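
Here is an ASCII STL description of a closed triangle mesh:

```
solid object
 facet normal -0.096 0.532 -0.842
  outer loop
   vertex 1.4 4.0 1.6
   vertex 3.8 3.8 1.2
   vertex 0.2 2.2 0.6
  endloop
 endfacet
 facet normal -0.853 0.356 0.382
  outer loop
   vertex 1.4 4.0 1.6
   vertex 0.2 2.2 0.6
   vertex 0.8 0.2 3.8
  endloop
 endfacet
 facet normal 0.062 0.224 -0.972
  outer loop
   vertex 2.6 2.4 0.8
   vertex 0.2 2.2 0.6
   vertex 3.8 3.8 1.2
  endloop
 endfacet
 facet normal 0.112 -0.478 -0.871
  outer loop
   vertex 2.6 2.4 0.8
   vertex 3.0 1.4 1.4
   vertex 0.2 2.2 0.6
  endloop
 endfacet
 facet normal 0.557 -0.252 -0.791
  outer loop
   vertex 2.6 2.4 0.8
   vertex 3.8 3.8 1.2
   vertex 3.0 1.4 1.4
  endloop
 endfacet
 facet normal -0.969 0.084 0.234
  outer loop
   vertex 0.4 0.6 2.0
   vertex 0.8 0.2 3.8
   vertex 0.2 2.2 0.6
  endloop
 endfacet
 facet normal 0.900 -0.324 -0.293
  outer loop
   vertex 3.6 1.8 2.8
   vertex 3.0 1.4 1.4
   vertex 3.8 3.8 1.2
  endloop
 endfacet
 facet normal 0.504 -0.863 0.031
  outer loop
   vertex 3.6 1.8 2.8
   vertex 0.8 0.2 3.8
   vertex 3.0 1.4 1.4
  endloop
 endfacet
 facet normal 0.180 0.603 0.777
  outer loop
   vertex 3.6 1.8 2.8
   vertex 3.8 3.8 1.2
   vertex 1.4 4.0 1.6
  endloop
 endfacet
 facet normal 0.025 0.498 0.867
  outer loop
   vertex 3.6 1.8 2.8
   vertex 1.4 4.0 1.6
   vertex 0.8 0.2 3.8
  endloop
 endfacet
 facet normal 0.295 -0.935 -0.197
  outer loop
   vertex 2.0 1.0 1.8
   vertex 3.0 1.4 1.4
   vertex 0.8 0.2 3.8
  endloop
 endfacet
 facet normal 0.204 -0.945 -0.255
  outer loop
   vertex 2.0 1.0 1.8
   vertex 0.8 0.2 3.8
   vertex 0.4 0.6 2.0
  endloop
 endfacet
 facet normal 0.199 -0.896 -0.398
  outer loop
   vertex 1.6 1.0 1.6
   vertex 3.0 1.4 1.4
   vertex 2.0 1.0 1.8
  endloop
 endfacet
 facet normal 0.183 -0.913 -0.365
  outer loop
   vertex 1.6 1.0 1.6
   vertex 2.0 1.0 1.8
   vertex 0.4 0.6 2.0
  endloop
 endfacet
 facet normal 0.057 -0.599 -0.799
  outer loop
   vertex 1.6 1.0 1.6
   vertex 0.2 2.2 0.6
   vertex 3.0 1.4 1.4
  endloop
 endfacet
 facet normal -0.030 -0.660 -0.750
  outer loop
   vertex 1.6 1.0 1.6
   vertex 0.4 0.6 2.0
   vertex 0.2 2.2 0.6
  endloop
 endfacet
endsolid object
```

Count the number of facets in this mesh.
16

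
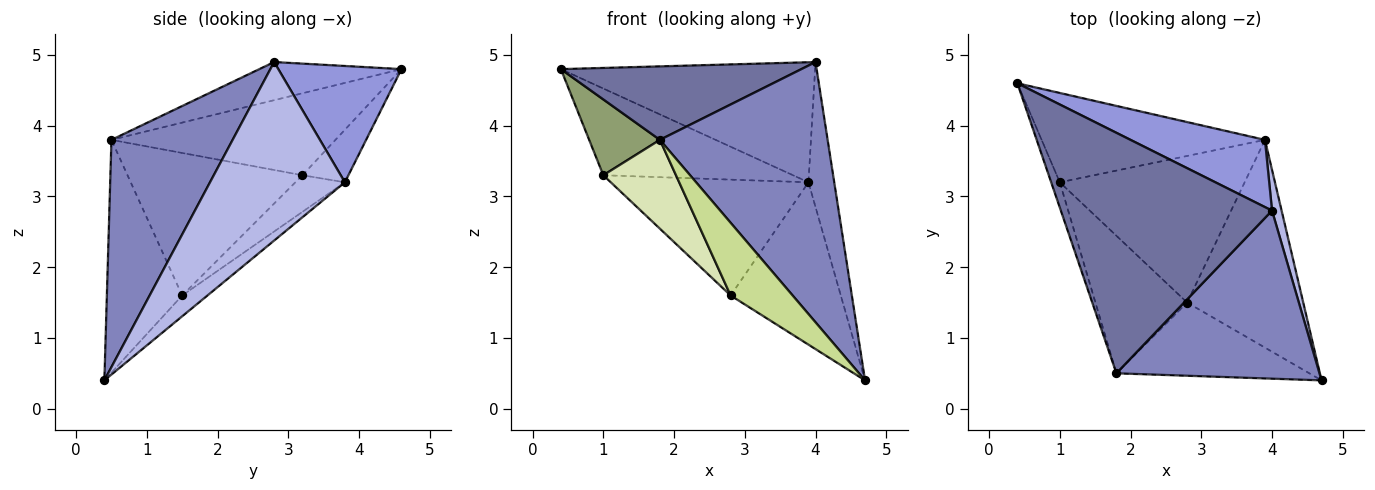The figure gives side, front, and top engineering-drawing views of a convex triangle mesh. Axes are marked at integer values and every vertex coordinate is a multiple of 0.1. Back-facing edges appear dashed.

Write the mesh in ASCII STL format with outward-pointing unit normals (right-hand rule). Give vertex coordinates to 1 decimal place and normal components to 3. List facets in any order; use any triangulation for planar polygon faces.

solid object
 facet normal -0.170 -0.288 0.942
  outer loop
   vertex 1.8 0.5 3.8
   vertex 4.0 2.8 4.9
   vertex 0.4 4.6 4.8
  endloop
 endfacet
 facet normal 0.519 -0.718 0.464
  outer loop
   vertex 1.8 0.5 3.8
   vertex 4.7 0.4 0.4
   vertex 4.0 2.8 4.9
  endloop
 endfacet
 facet normal 0.389 0.804 0.450
  outer loop
   vertex 3.9 3.8 3.2
   vertex 0.4 4.6 4.8
   vertex 4.0 2.8 4.9
  endloop
 endfacet
 facet normal 0.981 0.187 0.053
  outer loop
   vertex 3.9 3.8 3.2
   vertex 4.0 2.8 4.9
   vertex 4.7 0.4 0.4
  endloop
 endfacet
 facet normal -0.949 -0.300 -0.100
  outer loop
   vertex 1.0 3.2 3.3
   vertex 1.8 0.5 3.8
   vertex 0.4 4.6 4.8
  endloop
 endfacet
 facet normal -0.166 0.687 -0.708
  outer loop
   vertex 1.0 3.2 3.3
   vertex 0.4 4.6 4.8
   vertex 3.9 3.8 3.2
  endloop
 endfacet
 facet normal -0.650 -0.535 -0.539
  outer loop
   vertex 2.8 1.5 1.6
   vertex 4.7 0.4 0.4
   vertex 1.8 0.5 3.8
  endloop
 endfacet
 facet normal -0.794 -0.330 -0.511
  outer loop
   vertex 2.8 1.5 1.6
   vertex 1.8 0.5 3.8
   vertex 1.0 3.2 3.3
  endloop
 endfacet
 facet normal -0.140 0.610 -0.780
  outer loop
   vertex 2.8 1.5 1.6
   vertex 3.9 3.8 3.2
   vertex 4.7 0.4 0.4
  endloop
 endfacet
 facet normal -0.154 0.613 -0.775
  outer loop
   vertex 2.8 1.5 1.6
   vertex 1.0 3.2 3.3
   vertex 3.9 3.8 3.2
  endloop
 endfacet
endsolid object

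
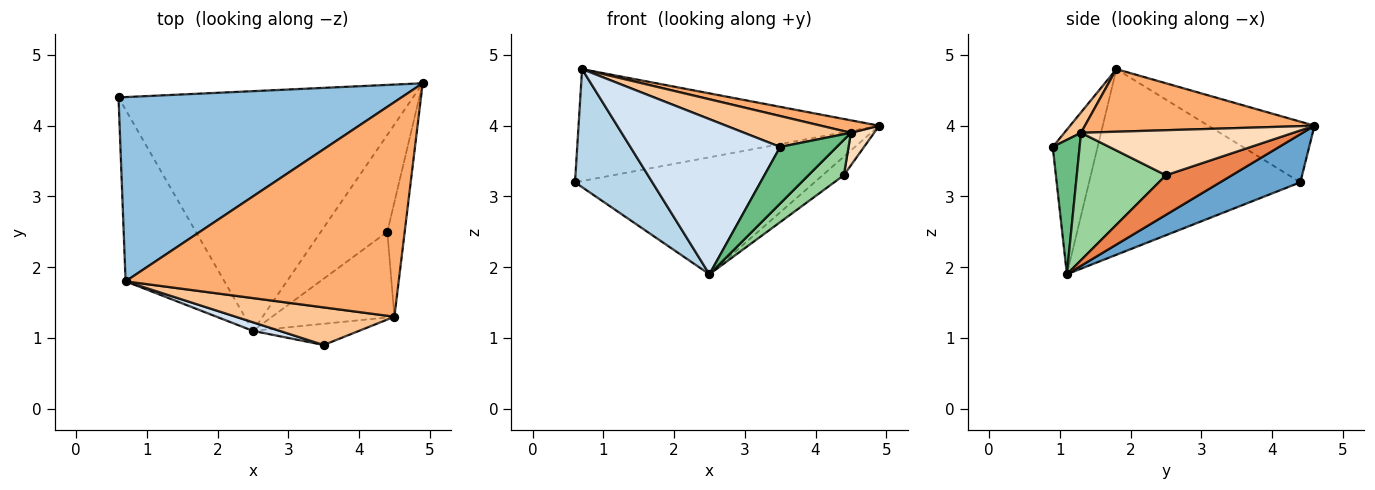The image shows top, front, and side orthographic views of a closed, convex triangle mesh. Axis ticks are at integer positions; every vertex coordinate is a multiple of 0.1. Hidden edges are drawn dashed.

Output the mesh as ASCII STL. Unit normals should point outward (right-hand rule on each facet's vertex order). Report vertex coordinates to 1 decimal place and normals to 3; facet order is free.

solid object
 facet normal 0.145 0.434 -0.889
  outer loop
   vertex 2.5 1.1 1.9
   vertex 0.6 4.4 3.2
   vertex 4.9 4.6 4.0
  endloop
 endfacet
 facet normal -0.180 0.510 0.841
  outer loop
   vertex 0.7 1.8 4.8
   vertex 4.9 4.6 4.0
   vertex 0.6 4.4 3.2
  endloop
 endfacet
 facet normal -0.840 -0.307 -0.447
  outer loop
   vertex 0.7 1.8 4.8
   vertex 0.6 4.4 3.2
   vertex 2.5 1.1 1.9
  endloop
 endfacet
 facet normal -0.287 -0.957 0.053
  outer loop
   vertex 0.7 1.8 4.8
   vertex 2.5 1.1 1.9
   vertex 3.5 0.9 3.7
  endloop
 endfacet
 facet normal 0.505 0.162 -0.848
  outer loop
   vertex 4.4 2.5 3.3
   vertex 2.5 1.1 1.9
   vertex 4.9 4.6 4.0
  endloop
 endfacet
 facet normal 0.223 -0.057 0.973
  outer loop
   vertex 4.5 1.3 3.9
   vertex 4.9 4.6 4.0
   vertex 0.7 1.8 4.8
  endloop
 endfacet
 facet normal 0.099 -0.632 0.769
  outer loop
   vertex 4.5 1.3 3.9
   vertex 0.7 1.8 4.8
   vertex 3.5 0.9 3.7
  endloop
 endfacet
 facet normal 0.928 -0.102 -0.358
  outer loop
   vertex 4.5 1.3 3.9
   vertex 4.4 2.5 3.3
   vertex 4.9 4.6 4.0
  endloop
 endfacet
 facet normal 0.406 -0.856 -0.321
  outer loop
   vertex 4.5 1.3 3.9
   vertex 3.5 0.9 3.7
   vertex 2.5 1.1 1.9
  endloop
 endfacet
 facet normal 0.693 -0.275 -0.666
  outer loop
   vertex 4.5 1.3 3.9
   vertex 2.5 1.1 1.9
   vertex 4.4 2.5 3.3
  endloop
 endfacet
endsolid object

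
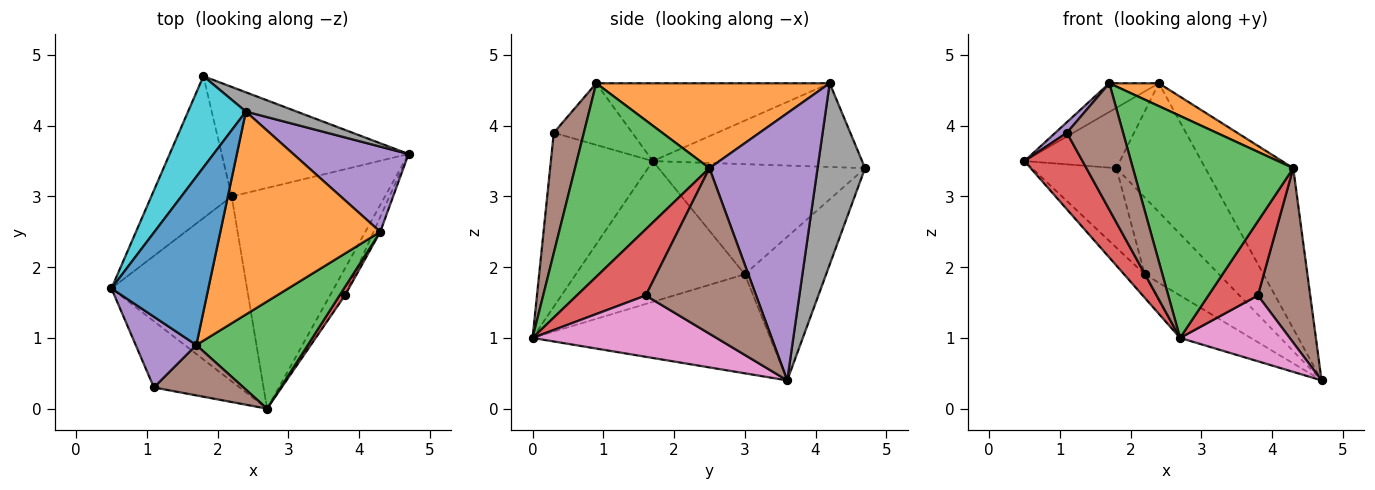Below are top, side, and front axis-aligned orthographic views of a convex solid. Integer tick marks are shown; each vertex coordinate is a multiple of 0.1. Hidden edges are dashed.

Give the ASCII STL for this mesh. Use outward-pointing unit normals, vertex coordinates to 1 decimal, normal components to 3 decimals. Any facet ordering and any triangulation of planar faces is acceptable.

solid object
 facet normal -0.621 0.132 0.773
  outer loop
   vertex 2.4 4.2 4.6
   vertex 0.5 1.7 3.5
   vertex 1.7 0.9 4.6
  endloop
 endfacet
 facet normal -0.717 0.088 -0.691
  outer loop
   vertex 2.2 3.0 1.9
   vertex 2.7 0.0 1.0
   vertex 0.5 1.7 3.5
  endloop
 endfacet
 facet normal -0.536 0.159 -0.829
  outer loop
   vertex 2.2 3.0 1.9
   vertex 4.7 3.6 0.4
   vertex 2.7 0.0 1.0
  endloop
 endfacet
 facet normal -0.799 -0.455 -0.394
  outer loop
   vertex 1.1 0.3 3.9
   vertex 0.5 1.7 3.5
   vertex 2.7 0.0 1.0
  endloop
 endfacet
 facet normal -0.709 -0.105 0.697
  outer loop
   vertex 1.1 0.3 3.9
   vertex 1.7 0.9 4.6
   vertex 0.5 1.7 3.5
  endloop
 endfacet
 facet normal 0.445 -0.832 0.332
  outer loop
   vertex 1.1 0.3 3.9
   vertex 2.7 0.0 1.0
   vertex 1.7 0.9 4.6
  endloop
 endfacet
 facet normal 0.841 -0.501 -0.205
  outer loop
   vertex 3.8 1.6 1.6
   vertex 2.7 0.0 1.0
   vertex 4.7 3.6 0.4
  endloop
 endfacet
 facet normal 0.467 0.874 0.131
  outer loop
   vertex 1.8 4.7 3.4
   vertex 2.4 4.2 4.6
   vertex 4.7 3.6 0.4
  endloop
 endfacet
 facet normal -0.532 0.486 -0.693
  outer loop
   vertex 1.8 4.7 3.4
   vertex 4.7 3.6 0.4
   vertex 2.2 3.0 1.9
  endloop
 endfacet
 facet normal -0.770 0.352 0.532
  outer loop
   vertex 1.8 4.7 3.4
   vertex 0.5 1.7 3.5
   vertex 2.4 4.2 4.6
  endloop
 endfacet
 facet normal -0.767 0.314 -0.560
  outer loop
   vertex 1.8 4.7 3.4
   vertex 2.2 3.0 1.9
   vertex 0.5 1.7 3.5
  endloop
 endfacet
 facet normal 0.467 -0.099 0.879
  outer loop
   vertex 4.3 2.5 3.4
   vertex 2.4 4.2 4.6
   vertex 1.7 0.9 4.6
  endloop
 endfacet
 facet normal 0.602 -0.719 0.347
  outer loop
   vertex 4.3 2.5 3.4
   vertex 1.7 0.9 4.6
   vertex 2.7 0.0 1.0
  endloop
 endfacet
 facet normal 0.811 -0.582 0.066
  outer loop
   vertex 4.3 2.5 3.4
   vertex 2.7 0.0 1.0
   vertex 3.8 1.6 1.6
  endloop
 endfacet
 facet normal 0.736 0.598 0.317
  outer loop
   vertex 4.3 2.5 3.4
   vertex 4.7 3.6 0.4
   vertex 2.4 4.2 4.6
  endloop
 endfacet
 facet normal 0.903 -0.428 -0.037
  outer loop
   vertex 4.3 2.5 3.4
   vertex 3.8 1.6 1.6
   vertex 4.7 3.6 0.4
  endloop
 endfacet
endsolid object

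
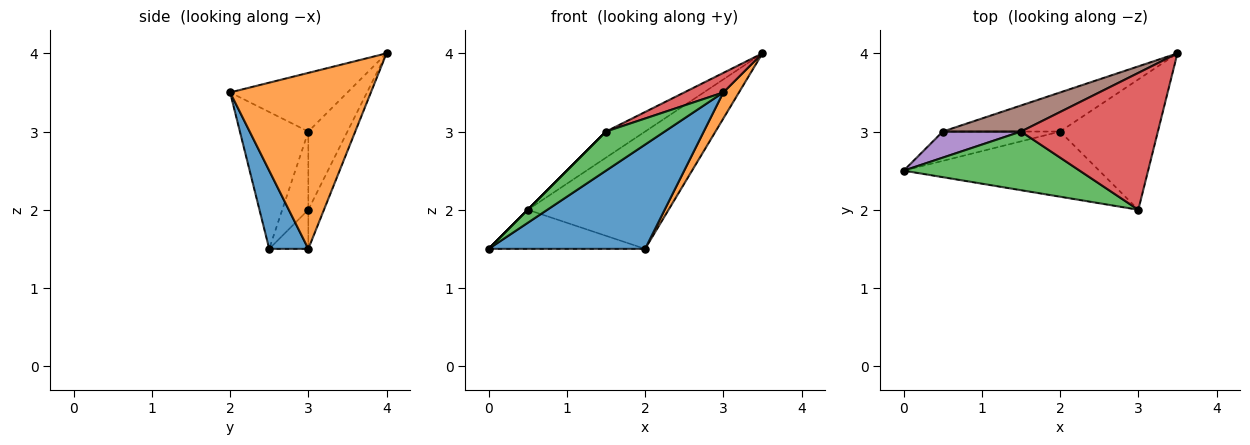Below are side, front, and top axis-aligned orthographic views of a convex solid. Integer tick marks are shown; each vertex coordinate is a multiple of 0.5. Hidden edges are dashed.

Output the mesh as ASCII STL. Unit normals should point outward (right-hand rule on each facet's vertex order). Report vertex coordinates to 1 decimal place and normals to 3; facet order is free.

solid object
 facet normal 0.207 -0.830 -0.518
  outer loop
   vertex 2.0 3.0 1.5
   vertex 3.0 2.0 3.5
   vertex 0.0 2.5 1.5
  endloop
 endfacet
 facet normal 0.870 -0.097 -0.483
  outer loop
   vertex 2.0 3.0 1.5
   vertex 3.5 4.0 4.0
   vertex 3.0 2.0 3.5
  endloop
 endfacet
 facet normal -0.543 -0.466 0.699
  outer loop
   vertex 1.5 3.0 3.0
   vertex 0.0 2.5 1.5
   vertex 3.0 2.0 3.5
  endloop
 endfacet
 facet normal -0.391 -0.130 0.911
  outer loop
   vertex 1.5 3.0 3.0
   vertex 3.0 2.0 3.5
   vertex 3.5 4.0 4.0
  endloop
 endfacet
 facet normal -0.707 0.000 0.707
  outer loop
   vertex 0.5 3.0 2.0
   vertex 0.0 2.5 1.5
   vertex 1.5 3.0 3.0
  endloop
 endfacet
 facet normal -0.577 0.577 0.577
  outer loop
   vertex 0.5 3.0 2.0
   vertex 1.5 3.0 3.0
   vertex 3.5 4.0 4.0
  endloop
 endfacet
 facet normal -0.196 0.784 -0.588
  outer loop
   vertex 0.5 3.0 2.0
   vertex 2.0 3.0 1.5
   vertex 0.0 2.5 1.5
  endloop
 endfacet
 facet normal -0.105 0.943 -0.314
  outer loop
   vertex 0.5 3.0 2.0
   vertex 3.5 4.0 4.0
   vertex 2.0 3.0 1.5
  endloop
 endfacet
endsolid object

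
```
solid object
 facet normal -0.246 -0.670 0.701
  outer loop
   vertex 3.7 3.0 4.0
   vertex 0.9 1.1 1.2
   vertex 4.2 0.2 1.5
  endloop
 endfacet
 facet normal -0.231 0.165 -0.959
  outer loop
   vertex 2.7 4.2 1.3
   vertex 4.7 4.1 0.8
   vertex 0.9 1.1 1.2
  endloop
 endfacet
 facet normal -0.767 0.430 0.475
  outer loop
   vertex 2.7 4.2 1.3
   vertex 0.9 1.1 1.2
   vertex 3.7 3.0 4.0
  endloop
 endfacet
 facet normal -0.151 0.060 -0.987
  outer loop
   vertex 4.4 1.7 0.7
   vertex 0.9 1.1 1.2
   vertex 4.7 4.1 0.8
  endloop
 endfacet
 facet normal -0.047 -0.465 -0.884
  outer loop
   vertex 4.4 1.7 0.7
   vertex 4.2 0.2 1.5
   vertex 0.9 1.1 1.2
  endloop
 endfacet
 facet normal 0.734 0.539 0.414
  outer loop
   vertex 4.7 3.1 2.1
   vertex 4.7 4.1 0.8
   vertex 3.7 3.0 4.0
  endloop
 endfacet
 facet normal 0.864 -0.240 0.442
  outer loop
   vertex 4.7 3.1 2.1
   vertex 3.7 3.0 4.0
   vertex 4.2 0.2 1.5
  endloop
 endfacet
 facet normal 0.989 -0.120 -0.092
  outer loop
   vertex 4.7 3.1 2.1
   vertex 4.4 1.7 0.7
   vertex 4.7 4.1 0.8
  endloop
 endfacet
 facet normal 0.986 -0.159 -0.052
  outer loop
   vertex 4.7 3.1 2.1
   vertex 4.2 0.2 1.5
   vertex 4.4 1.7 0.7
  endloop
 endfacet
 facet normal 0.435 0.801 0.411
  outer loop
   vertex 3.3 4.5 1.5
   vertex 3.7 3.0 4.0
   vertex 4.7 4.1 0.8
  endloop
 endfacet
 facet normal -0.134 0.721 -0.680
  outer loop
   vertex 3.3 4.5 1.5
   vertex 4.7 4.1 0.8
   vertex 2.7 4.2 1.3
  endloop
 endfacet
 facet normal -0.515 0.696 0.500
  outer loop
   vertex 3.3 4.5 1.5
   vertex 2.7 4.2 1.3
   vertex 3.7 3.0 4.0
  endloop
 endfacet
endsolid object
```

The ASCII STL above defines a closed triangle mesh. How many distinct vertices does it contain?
8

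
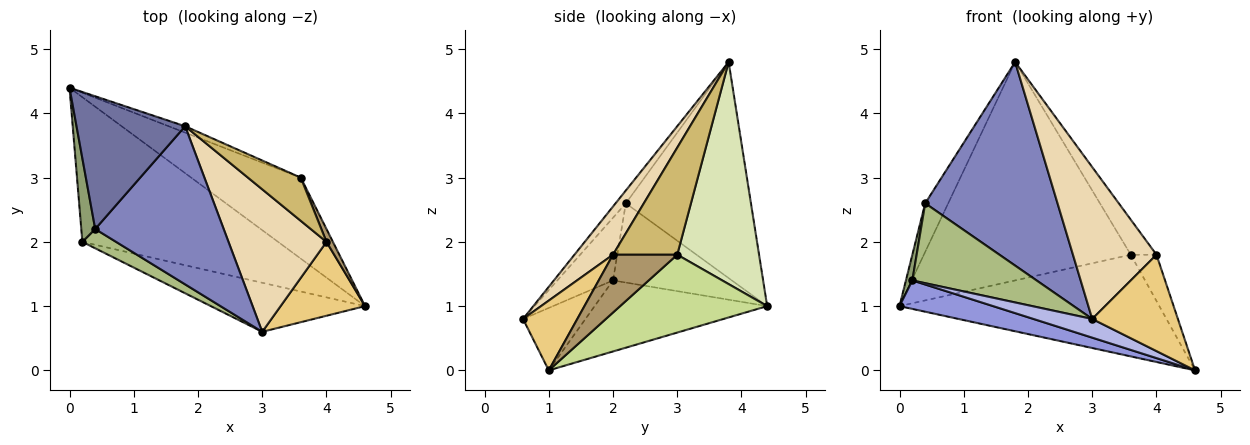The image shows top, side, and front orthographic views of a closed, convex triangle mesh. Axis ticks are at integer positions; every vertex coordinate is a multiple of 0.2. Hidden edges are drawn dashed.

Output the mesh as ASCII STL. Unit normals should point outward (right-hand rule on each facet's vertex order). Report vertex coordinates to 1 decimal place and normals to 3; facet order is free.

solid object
 facet normal -0.882 0.162 0.443
  outer loop
   vertex 0.4 2.2 2.6
   vertex 1.8 3.8 4.8
   vertex 0.0 4.4 1.0
  endloop
 endfacet
 facet normal -0.061 -0.788 0.612
  outer loop
   vertex 0.4 2.2 2.6
   vertex 3.0 0.6 0.8
   vertex 1.8 3.8 4.8
  endloop
 endfacet
 facet normal -0.335 -0.182 -0.924
  outer loop
   vertex 0.2 2.0 1.4
   vertex 0.0 4.4 1.0
   vertex 4.6 1.0 0.0
  endloop
 endfacet
 facet normal -0.354 -0.333 -0.874
  outer loop
   vertex 0.2 2.0 1.4
   vertex 4.6 1.0 0.0
   vertex 3.0 0.6 0.8
  endloop
 endfacet
 facet normal -0.984 -0.053 0.173
  outer loop
   vertex 0.2 2.0 1.4
   vertex 0.4 2.2 2.6
   vertex 0.0 4.4 1.0
  endloop
 endfacet
 facet normal -0.399 -0.891 0.215
  outer loop
   vertex 0.2 2.0 1.4
   vertex 3.0 0.6 0.8
   vertex 0.4 2.2 2.6
  endloop
 endfacet
 facet normal 0.405 0.715 -0.570
  outer loop
   vertex 3.6 3.0 1.8
   vertex 4.6 1.0 0.0
   vertex 0.0 4.4 1.0
  endloop
 endfacet
 facet normal 0.368 0.930 -0.027
  outer loop
   vertex 3.6 3.0 1.8
   vertex 0.0 4.4 1.0
   vertex 1.8 3.8 4.8
  endloop
 endfacet
 facet normal 0.924 0.369 0.103
  outer loop
   vertex 4.0 2.0 1.8
   vertex 4.6 1.0 0.0
   vertex 3.6 3.0 1.8
  endloop
 endfacet
 facet normal 0.844 0.338 0.416
  outer loop
   vertex 4.0 2.0 1.8
   vertex 3.6 3.0 1.8
   vertex 1.8 3.8 4.8
  endloop
 endfacet
 facet normal 0.449 -0.709 0.544
  outer loop
   vertex 4.0 2.0 1.8
   vertex 3.0 0.6 0.8
   vertex 4.6 1.0 0.0
  endloop
 endfacet
 facet normal 0.319 -0.691 0.649
  outer loop
   vertex 4.0 2.0 1.8
   vertex 1.8 3.8 4.8
   vertex 3.0 0.6 0.8
  endloop
 endfacet
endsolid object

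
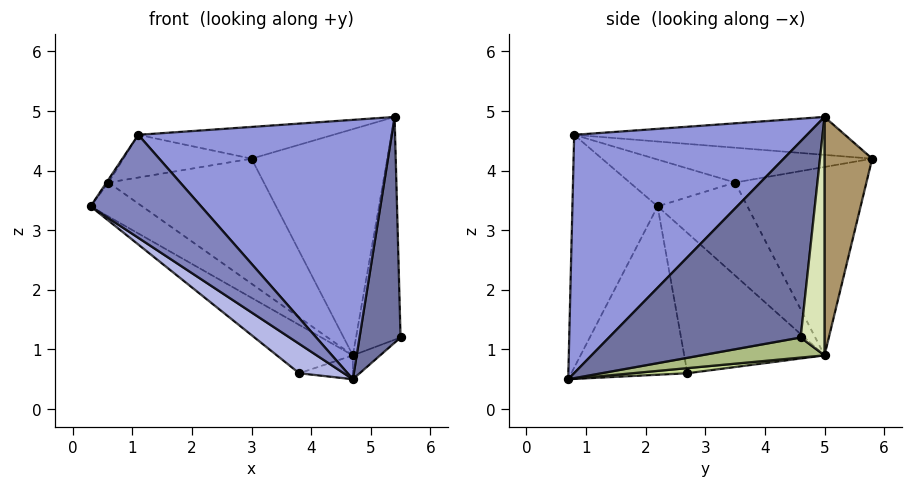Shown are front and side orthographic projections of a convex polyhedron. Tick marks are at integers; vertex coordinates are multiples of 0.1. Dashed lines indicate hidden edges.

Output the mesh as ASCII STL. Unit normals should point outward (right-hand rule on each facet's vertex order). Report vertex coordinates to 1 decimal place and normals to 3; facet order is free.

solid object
 facet normal 0.977 -0.209 0.049
  outer loop
   vertex 5.4 5.0 4.9
   vertex 4.7 0.7 0.5
   vertex 5.5 4.6 1.2
  endloop
 endfacet
 facet normal -0.542 -0.704 -0.459
  outer loop
   vertex 1.1 0.8 4.6
   vertex 0.3 2.2 3.4
   vertex 4.7 0.7 0.5
  endloop
 endfacet
 facet normal 0.577 -0.628 0.522
  outer loop
   vertex 1.1 0.8 4.6
   vertex 4.7 0.7 0.5
   vertex 5.4 5.0 4.9
  endloop
 endfacet
 facet normal -0.589 -0.226 -0.776
  outer loop
   vertex 3.8 2.7 0.6
   vertex 4.7 0.7 0.5
   vertex 0.3 2.2 3.4
  endloop
 endfacet
 facet normal -0.226 0.163 0.960
  outer loop
   vertex 3.0 5.8 4.2
   vertex 1.1 0.8 4.6
   vertex 5.4 5.0 4.9
  endloop
 endfacet
 facet normal 0.387 0.085 -0.918
  outer loop
   vertex 4.7 5.0 0.9
   vertex 5.5 4.6 1.2
   vertex 4.7 0.7 0.5
  endloop
 endfacet
 facet normal 0.095 0.092 -0.991
  outer loop
   vertex 4.7 5.0 0.9
   vertex 4.7 0.7 0.5
   vertex 3.8 2.7 0.6
  endloop
 endfacet
 facet normal 0.470 0.879 -0.082
  outer loop
   vertex 4.7 5.0 0.9
   vertex 5.4 5.0 4.9
   vertex 5.5 4.6 1.2
  endloop
 endfacet
 facet normal 0.331 0.942 -0.058
  outer loop
   vertex 4.7 5.0 0.9
   vertex 3.0 5.8 4.2
   vertex 5.4 5.0 4.9
  endloop
 endfacet
 facet normal -0.617 0.334 -0.712
  outer loop
   vertex 4.7 5.0 0.9
   vertex 3.8 2.7 0.6
   vertex 0.3 2.2 3.4
  endloop
 endfacet
 facet normal -0.623 0.358 -0.696
  outer loop
   vertex 0.6 3.5 3.8
   vertex 4.7 5.0 0.9
   vertex 0.3 2.2 3.4
  endloop
 endfacet
 facet normal -0.573 0.678 -0.460
  outer loop
   vertex 0.6 3.5 3.8
   vertex 3.0 5.8 4.2
   vertex 4.7 5.0 0.9
  endloop
 endfacet
 facet normal -0.823 0.016 0.567
  outer loop
   vertex 0.6 3.5 3.8
   vertex 0.3 2.2 3.4
   vertex 1.1 0.8 4.6
  endloop
 endfacet
 facet normal -0.350 0.206 0.914
  outer loop
   vertex 0.6 3.5 3.8
   vertex 1.1 0.8 4.6
   vertex 3.0 5.8 4.2
  endloop
 endfacet
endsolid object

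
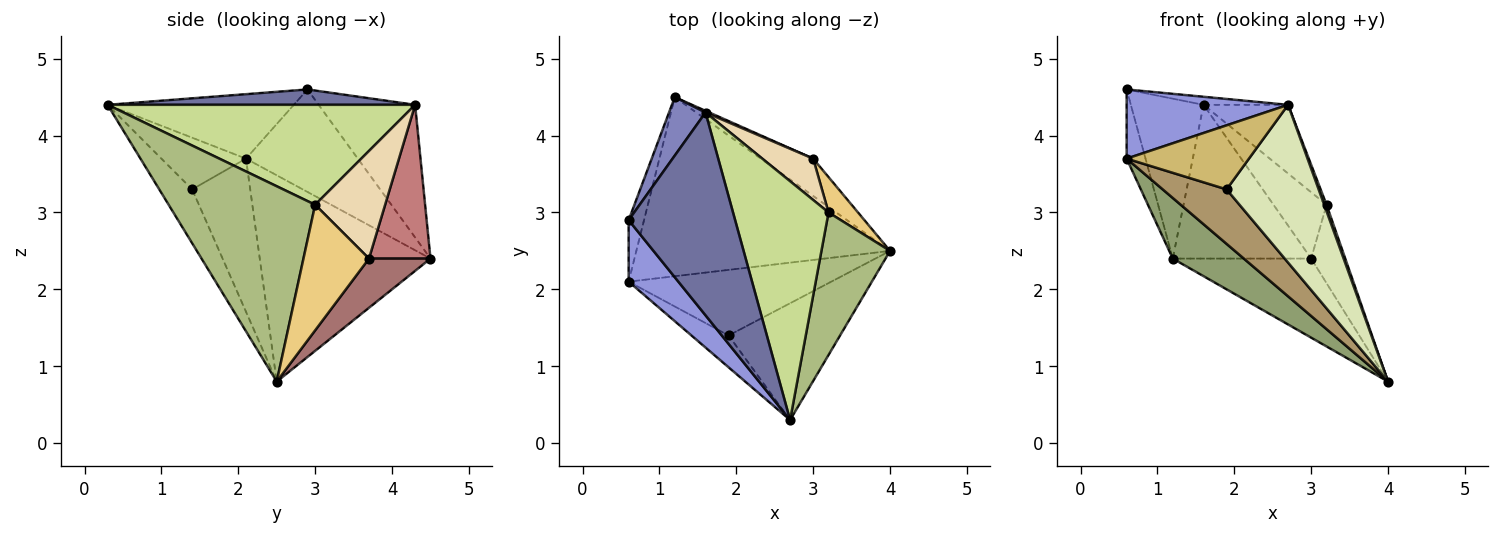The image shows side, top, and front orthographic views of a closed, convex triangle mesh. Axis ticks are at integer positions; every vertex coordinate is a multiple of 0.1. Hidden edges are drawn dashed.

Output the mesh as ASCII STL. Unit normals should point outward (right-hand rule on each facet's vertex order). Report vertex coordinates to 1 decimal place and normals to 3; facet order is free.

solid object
 facet normal 0.143 0.039 0.989
  outer loop
   vertex 1.6 4.3 4.4
   vertex 0.6 2.9 4.6
   vertex 2.7 0.3 4.4
  endloop
 endfacet
 facet normal -0.780 0.588 0.215
  outer loop
   vertex 1.6 4.3 4.4
   vertex 1.2 4.5 2.4
   vertex 0.6 2.9 4.6
  endloop
 endfacet
 facet normal -0.653 -0.566 0.503
  outer loop
   vertex 0.6 2.1 3.7
   vertex 2.7 0.3 4.4
   vertex 0.6 2.9 4.6
  endloop
 endfacet
 facet normal -0.975 0.165 -0.146
  outer loop
   vertex 0.6 2.1 3.7
   vertex 0.6 2.9 4.6
   vertex 1.2 4.5 2.4
  endloop
 endfacet
 facet normal -0.610 -0.254 -0.750
  outer loop
   vertex 0.6 2.1 3.7
   vertex 1.2 4.5 2.4
   vertex 4.0 2.5 0.8
  endloop
 endfacet
 facet normal 0.943 -0.015 0.331
  outer loop
   vertex 3.2 3.0 3.1
   vertex 2.7 0.3 4.4
   vertex 4.0 2.5 0.8
  endloop
 endfacet
 facet normal 0.709 0.195 0.678
  outer loop
   vertex 3.2 3.0 3.1
   vertex 1.6 4.3 4.4
   vertex 2.7 0.3 4.4
  endloop
 endfacet
 facet normal -0.276 -0.773 -0.572
  outer loop
   vertex 1.9 1.4 3.3
   vertex 4.0 2.5 0.8
   vertex 2.7 0.3 4.4
  endloop
 endfacet
 facet normal -0.502 -0.553 -0.665
  outer loop
   vertex 1.9 1.4 3.3
   vertex 0.6 2.1 3.7
   vertex 4.0 2.5 0.8
  endloop
 endfacet
 facet normal -0.526 -0.761 -0.378
  outer loop
   vertex 1.9 1.4 3.3
   vertex 2.7 0.3 4.4
   vertex 0.6 2.1 3.7
  endloop
 endfacet
 facet normal 0.868 0.452 0.204
  outer loop
   vertex 3.0 3.7 2.4
   vertex 3.2 3.0 3.1
   vertex 4.0 2.5 0.8
  endloop
 endfacet
 facet normal 0.746 0.565 0.352
  outer loop
   vertex 3.0 3.7 2.4
   vertex 1.6 4.3 4.4
   vertex 3.2 3.0 3.1
  endloop
 endfacet
 facet normal 0.373 0.839 -0.396
  outer loop
   vertex 3.0 3.7 2.4
   vertex 4.0 2.5 0.8
   vertex 1.2 4.5 2.4
  endloop
 endfacet
 facet normal 0.406 0.914 0.010
  outer loop
   vertex 3.0 3.7 2.4
   vertex 1.2 4.5 2.4
   vertex 1.6 4.3 4.4
  endloop
 endfacet
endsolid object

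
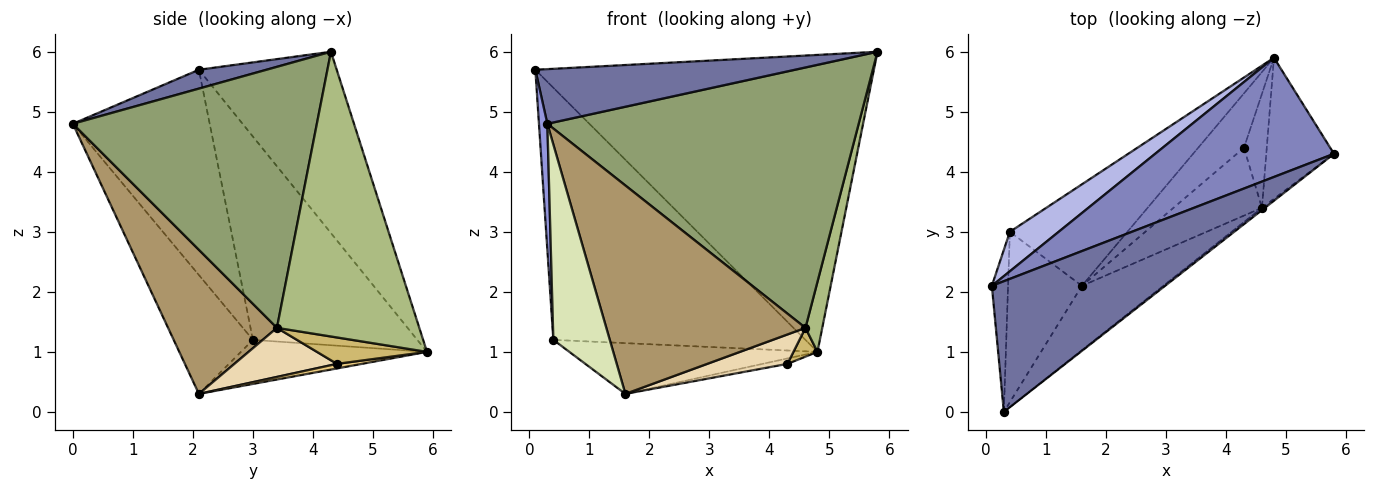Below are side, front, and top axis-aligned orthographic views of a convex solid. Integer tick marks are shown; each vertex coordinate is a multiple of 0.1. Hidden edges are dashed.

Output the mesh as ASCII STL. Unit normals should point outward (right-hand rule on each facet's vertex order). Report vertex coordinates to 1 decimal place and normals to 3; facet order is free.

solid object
 facet normal 0.100 -0.384 0.918
  outer loop
   vertex 0.3 0.0 4.8
   vertex 5.8 4.3 6.0
   vertex 0.1 2.1 5.7
  endloop
 endfacet
 facet normal -0.353 0.868 0.348
  outer loop
   vertex 4.8 5.9 1.0
   vertex 0.1 2.1 5.7
   vertex 5.8 4.3 6.0
  endloop
 endfacet
 facet normal -0.995 -0.061 -0.079
  outer loop
   vertex 0.4 3.0 1.2
   vertex 0.3 0.0 4.8
   vertex 0.1 2.1 5.7
  endloop
 endfacet
 facet normal -0.542 0.831 0.130
  outer loop
   vertex 0.4 3.0 1.2
   vertex 0.1 2.1 5.7
   vertex 4.8 5.9 1.0
  endloop
 endfacet
 facet normal 0.617 -0.787 -0.007
  outer loop
   vertex 4.6 3.4 1.4
   vertex 5.8 4.3 6.0
   vertex 0.3 0.0 4.8
  endloop
 endfacet
 facet normal 0.967 -0.114 -0.230
  outer loop
   vertex 4.6 3.4 1.4
   vertex 4.8 5.9 1.0
   vertex 5.8 4.3 6.0
  endloop
 endfacet
 facet normal -0.318 0.424 -0.848
  outer loop
   vertex 1.6 2.1 0.3
   vertex 0.4 3.0 1.2
   vertex 4.8 5.9 1.0
  endloop
 endfacet
 facet normal -0.727 -0.518 -0.452
  outer loop
   vertex 1.6 2.1 0.3
   vertex 0.3 0.0 4.8
   vertex 0.4 3.0 1.2
  endloop
 endfacet
 facet normal 0.463 -0.847 -0.262
  outer loop
   vertex 1.6 2.1 0.3
   vertex 4.6 3.4 1.4
   vertex 0.3 0.0 4.8
  endloop
 endfacet
 facet normal 0.747 -0.163 -0.645
  outer loop
   vertex 4.3 4.4 0.8
   vertex 4.8 5.9 1.0
   vertex 4.6 3.4 1.4
  endloop
 endfacet
 facet normal 0.099 0.099 -0.990
  outer loop
   vertex 4.3 4.4 0.8
   vertex 1.6 2.1 0.3
   vertex 4.8 5.9 1.0
  endloop
 endfacet
 facet normal 0.453 -0.355 -0.818
  outer loop
   vertex 4.3 4.4 0.8
   vertex 4.6 3.4 1.4
   vertex 1.6 2.1 0.3
  endloop
 endfacet
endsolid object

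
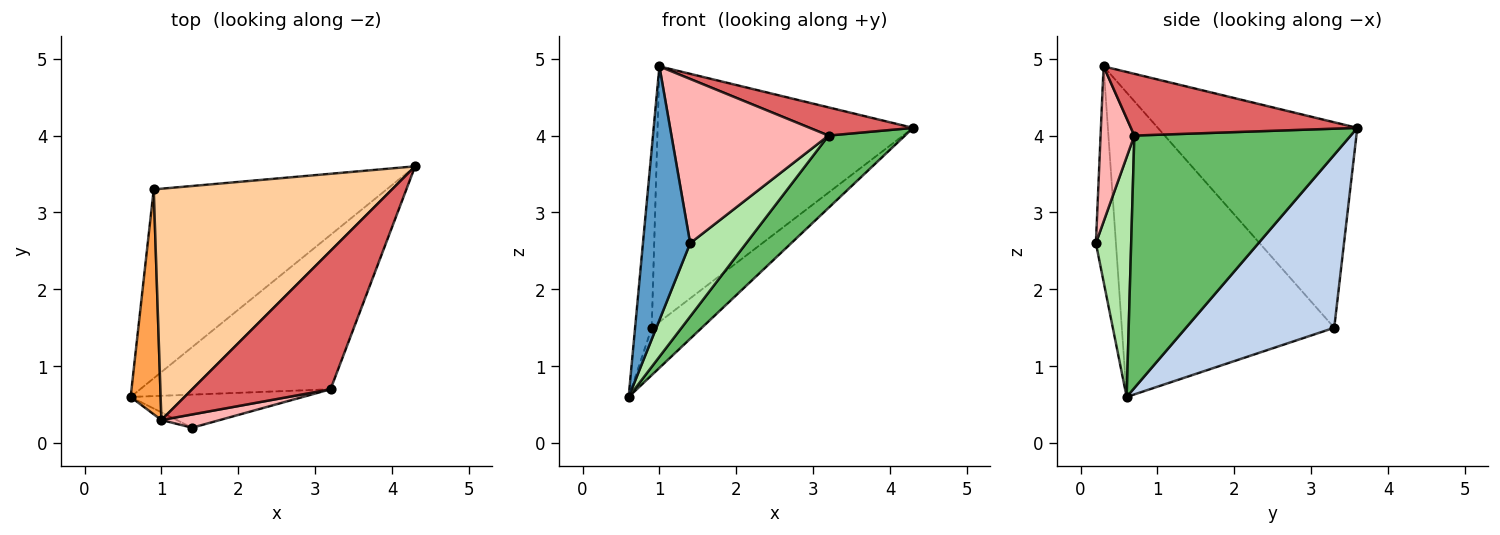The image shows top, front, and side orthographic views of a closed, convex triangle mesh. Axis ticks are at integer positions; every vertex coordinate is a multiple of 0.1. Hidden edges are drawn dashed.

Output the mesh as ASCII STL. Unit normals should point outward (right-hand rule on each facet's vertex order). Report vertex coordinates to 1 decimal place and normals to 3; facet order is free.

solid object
 facet normal -0.390 -0.920 -0.028
  outer loop
   vertex 1.0 0.3 4.9
   vertex 0.6 0.6 0.6
   vertex 1.4 0.2 2.6
  endloop
 endfacet
 facet normal 0.584 0.197 -0.787
  outer loop
   vertex 0.9 3.3 1.5
   vertex 4.3 3.6 4.1
   vertex 0.6 0.6 0.6
  endloop
 endfacet
 facet normal -0.992 0.078 0.098
  outer loop
   vertex 0.9 3.3 1.5
   vertex 0.6 0.6 0.6
   vertex 1.0 0.3 4.9
  endloop
 endfacet
 facet normal -0.501 0.642 0.581
  outer loop
   vertex 0.9 3.3 1.5
   vertex 1.0 0.3 4.9
   vertex 4.3 3.6 4.1
  endloop
 endfacet
 facet normal 0.768 -0.271 -0.580
  outer loop
   vertex 3.2 0.7 4.0
   vertex 0.6 0.6 0.6
   vertex 4.3 3.6 4.1
  endloop
 endfacet
 facet normal 0.497 -0.791 -0.357
  outer loop
   vertex 3.2 0.7 4.0
   vertex 1.4 0.2 2.6
   vertex 0.6 0.6 0.6
  endloop
 endfacet
 facet normal 0.401 -0.183 0.898
  outer loop
   vertex 3.2 0.7 4.0
   vertex 4.3 3.6 4.1
   vertex 1.0 0.3 4.9
  endloop
 endfacet
 facet normal 0.209 -0.975 0.079
  outer loop
   vertex 3.2 0.7 4.0
   vertex 1.0 0.3 4.9
   vertex 1.4 0.2 2.6
  endloop
 endfacet
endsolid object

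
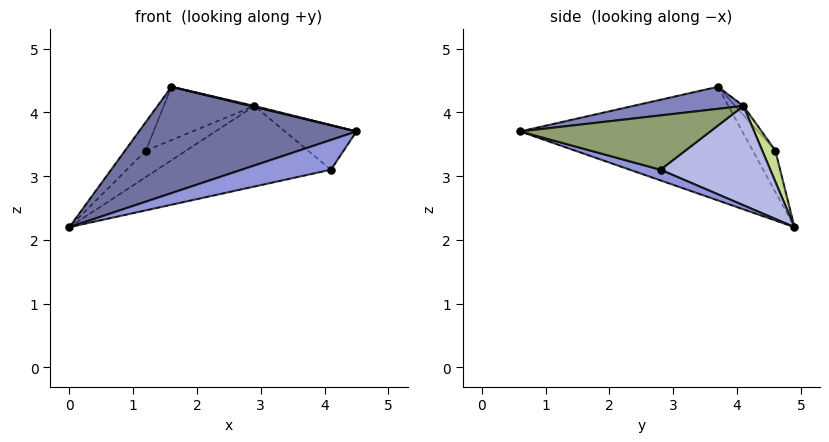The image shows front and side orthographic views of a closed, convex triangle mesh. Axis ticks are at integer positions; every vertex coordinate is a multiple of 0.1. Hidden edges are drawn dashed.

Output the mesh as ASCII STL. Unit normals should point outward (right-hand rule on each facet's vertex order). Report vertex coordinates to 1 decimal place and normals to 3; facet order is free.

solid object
 facet normal -0.708 -0.693 0.137
  outer loop
   vertex 1.6 3.7 4.4
   vertex 0.0 4.9 2.2
   vertex 4.5 0.6 3.7
  endloop
 endfacet
 facet normal 0.227 -0.008 0.974
  outer loop
   vertex 2.9 4.1 4.1
   vertex 1.6 3.7 4.4
   vertex 4.5 0.6 3.7
  endloop
 endfacet
 facet normal 0.085 -0.248 -0.965
  outer loop
   vertex 4.1 2.8 3.1
   vertex 4.5 0.6 3.7
   vertex 0.0 4.9 2.2
  endloop
 endfacet
 facet normal 0.485 0.769 -0.417
  outer loop
   vertex 4.1 2.8 3.1
   vertex 0.0 4.9 2.2
   vertex 2.9 4.1 4.1
  endloop
 endfacet
 facet normal 0.779 0.293 0.554
  outer loop
   vertex 4.1 2.8 3.1
   vertex 2.9 4.1 4.1
   vertex 4.5 0.6 3.7
  endloop
 endfacet
 facet normal -0.545 0.503 0.671
  outer loop
   vertex 1.2 4.6 3.4
   vertex 0.0 4.9 2.2
   vertex 1.6 3.7 4.4
  endloop
 endfacet
 facet normal 0.308 0.949 -0.071
  outer loop
   vertex 1.2 4.6 3.4
   vertex 2.9 4.1 4.1
   vertex 0.0 4.9 2.2
  endloop
 endfacet
 facet normal -0.067 0.728 0.682
  outer loop
   vertex 1.2 4.6 3.4
   vertex 1.6 3.7 4.4
   vertex 2.9 4.1 4.1
  endloop
 endfacet
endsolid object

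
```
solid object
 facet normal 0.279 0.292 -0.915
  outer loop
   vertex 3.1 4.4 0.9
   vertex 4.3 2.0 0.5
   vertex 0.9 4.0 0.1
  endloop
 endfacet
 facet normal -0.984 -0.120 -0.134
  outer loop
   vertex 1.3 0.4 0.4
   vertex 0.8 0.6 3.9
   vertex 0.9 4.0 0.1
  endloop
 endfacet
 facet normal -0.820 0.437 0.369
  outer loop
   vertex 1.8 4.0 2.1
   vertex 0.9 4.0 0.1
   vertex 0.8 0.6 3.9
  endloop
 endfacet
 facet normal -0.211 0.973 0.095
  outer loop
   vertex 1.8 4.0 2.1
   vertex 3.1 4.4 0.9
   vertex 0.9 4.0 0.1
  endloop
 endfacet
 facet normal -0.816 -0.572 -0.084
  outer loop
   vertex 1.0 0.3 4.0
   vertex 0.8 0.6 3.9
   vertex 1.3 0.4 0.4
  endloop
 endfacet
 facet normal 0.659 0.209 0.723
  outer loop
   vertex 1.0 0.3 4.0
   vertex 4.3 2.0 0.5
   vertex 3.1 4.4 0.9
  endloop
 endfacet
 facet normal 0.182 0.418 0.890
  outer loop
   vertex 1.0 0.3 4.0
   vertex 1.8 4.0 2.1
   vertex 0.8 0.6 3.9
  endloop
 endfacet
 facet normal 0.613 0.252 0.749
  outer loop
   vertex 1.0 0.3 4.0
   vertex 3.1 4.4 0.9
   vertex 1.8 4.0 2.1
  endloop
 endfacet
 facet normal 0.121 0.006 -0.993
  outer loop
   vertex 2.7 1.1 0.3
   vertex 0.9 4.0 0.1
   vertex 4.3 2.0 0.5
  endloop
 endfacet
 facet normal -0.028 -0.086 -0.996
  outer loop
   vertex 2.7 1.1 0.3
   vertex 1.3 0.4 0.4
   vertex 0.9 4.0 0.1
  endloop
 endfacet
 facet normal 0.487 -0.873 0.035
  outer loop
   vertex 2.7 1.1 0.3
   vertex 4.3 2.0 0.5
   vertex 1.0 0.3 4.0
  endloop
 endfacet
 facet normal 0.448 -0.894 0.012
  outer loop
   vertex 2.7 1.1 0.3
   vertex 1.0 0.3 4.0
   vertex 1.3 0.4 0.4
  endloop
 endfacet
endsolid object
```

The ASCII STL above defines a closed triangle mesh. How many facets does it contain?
12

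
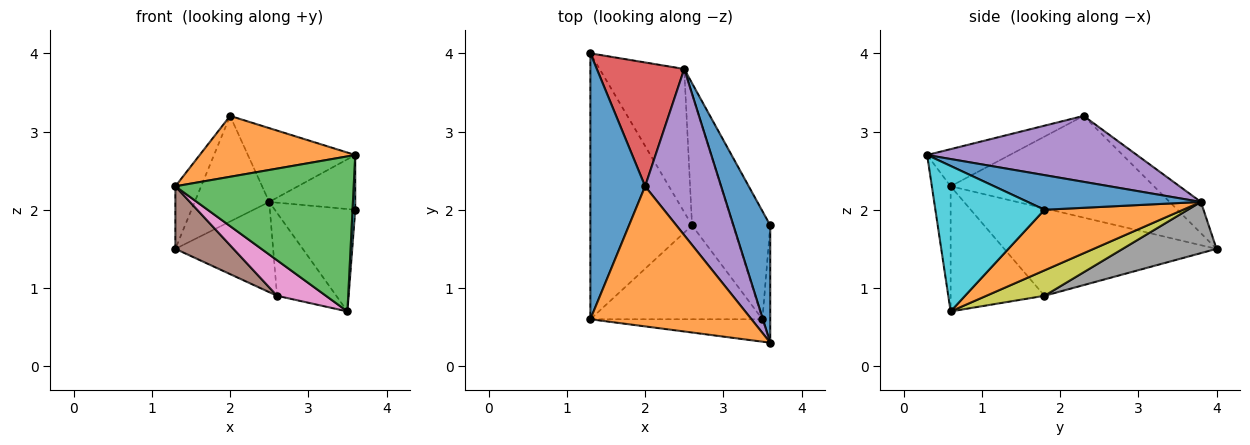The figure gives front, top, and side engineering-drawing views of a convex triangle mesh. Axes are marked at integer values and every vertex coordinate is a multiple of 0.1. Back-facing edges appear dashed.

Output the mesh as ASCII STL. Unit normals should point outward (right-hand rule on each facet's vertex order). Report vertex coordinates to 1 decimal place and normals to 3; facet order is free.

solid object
 facet normal -0.875 0.111 0.471
  outer loop
   vertex 1.3 0.6 2.3
   vertex 2.0 2.3 3.2
   vertex 1.3 4.0 1.5
  endloop
 endfacet
 facet normal -0.207 -0.390 0.897
  outer loop
   vertex 1.3 0.6 2.3
   vertex 3.6 0.3 2.7
   vertex 2.0 2.3 3.2
  endloop
 endfacet
 facet normal -0.104 -0.984 -0.142
  outer loop
   vertex 1.3 0.6 2.3
   vertex 3.5 0.6 0.7
   vertex 3.6 0.3 2.7
  endloop
 endfacet
 facet normal -0.263 0.626 0.734
  outer loop
   vertex 2.5 3.8 2.1
   vertex 1.3 4.0 1.5
   vertex 2.0 2.3 3.2
  endloop
 endfacet
 facet normal 0.621 0.318 0.716
  outer loop
   vertex 2.5 3.8 2.1
   vertex 2.0 2.3 3.2
   vertex 3.6 0.3 2.7
  endloop
 endfacet
 facet normal -0.642 -0.176 -0.746
  outer loop
   vertex 2.6 1.8 0.9
   vertex 1.3 0.6 2.3
   vertex 1.3 4.0 1.5
  endloop
 endfacet
 facet normal -0.562 -0.293 -0.773
  outer loop
   vertex 2.6 1.8 0.9
   vertex 3.5 0.6 0.7
   vertex 1.3 0.6 2.3
  endloop
 endfacet
 facet normal 0.456 0.475 -0.753
  outer loop
   vertex 2.6 1.8 0.9
   vertex 1.3 4.0 1.5
   vertex 2.5 3.8 2.1
  endloop
 endfacet
 facet normal 0.464 0.473 -0.749
  outer loop
   vertex 2.6 1.8 0.9
   vertex 2.5 3.8 2.1
   vertex 3.5 0.6 0.7
  endloop
 endfacet
 facet normal 0.998 -0.025 -0.054
  outer loop
   vertex 3.6 1.8 2.0
   vertex 3.6 0.3 2.7
   vertex 3.5 0.6 0.7
  endloop
 endfacet
 facet normal 0.648 0.322 0.690
  outer loop
   vertex 3.6 1.8 2.0
   vertex 2.5 3.8 2.1
   vertex 3.6 0.3 2.7
  endloop
 endfacet
 facet normal 0.764 0.444 -0.468
  outer loop
   vertex 3.6 1.8 2.0
   vertex 3.5 0.6 0.7
   vertex 2.5 3.8 2.1
  endloop
 endfacet
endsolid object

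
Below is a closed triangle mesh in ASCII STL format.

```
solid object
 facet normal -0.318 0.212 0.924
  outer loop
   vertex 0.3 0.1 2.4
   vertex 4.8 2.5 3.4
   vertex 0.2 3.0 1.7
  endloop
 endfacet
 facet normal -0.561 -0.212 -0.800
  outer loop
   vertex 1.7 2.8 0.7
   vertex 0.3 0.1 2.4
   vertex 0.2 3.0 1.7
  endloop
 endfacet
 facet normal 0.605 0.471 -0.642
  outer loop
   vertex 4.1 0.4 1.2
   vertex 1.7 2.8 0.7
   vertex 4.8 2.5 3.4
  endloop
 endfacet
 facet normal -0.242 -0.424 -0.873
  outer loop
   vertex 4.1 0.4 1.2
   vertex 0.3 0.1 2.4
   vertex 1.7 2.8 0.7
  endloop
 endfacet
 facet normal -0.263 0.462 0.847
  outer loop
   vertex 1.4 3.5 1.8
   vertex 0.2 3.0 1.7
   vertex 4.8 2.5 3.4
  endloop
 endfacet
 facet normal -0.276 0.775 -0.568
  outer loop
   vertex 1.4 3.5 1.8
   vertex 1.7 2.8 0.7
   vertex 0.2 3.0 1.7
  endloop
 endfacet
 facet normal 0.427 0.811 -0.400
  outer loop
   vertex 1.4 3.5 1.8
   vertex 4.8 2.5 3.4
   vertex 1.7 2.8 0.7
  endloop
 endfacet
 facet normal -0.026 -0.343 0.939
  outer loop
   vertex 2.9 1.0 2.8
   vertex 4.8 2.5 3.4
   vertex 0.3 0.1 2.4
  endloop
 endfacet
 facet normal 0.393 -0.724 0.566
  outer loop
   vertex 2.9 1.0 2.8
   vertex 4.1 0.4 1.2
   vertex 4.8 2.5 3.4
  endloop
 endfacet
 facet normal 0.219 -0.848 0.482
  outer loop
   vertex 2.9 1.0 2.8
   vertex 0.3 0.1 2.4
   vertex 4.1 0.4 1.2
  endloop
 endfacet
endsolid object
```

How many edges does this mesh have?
15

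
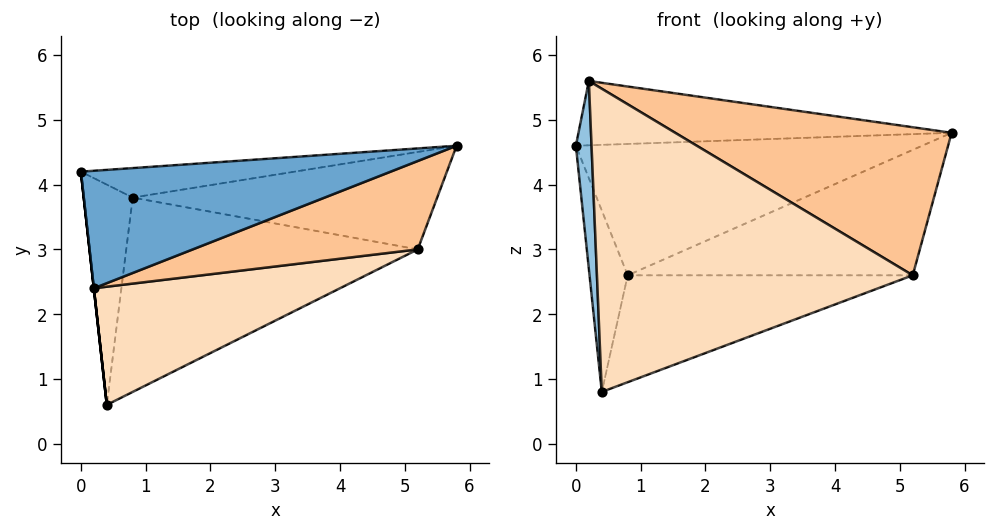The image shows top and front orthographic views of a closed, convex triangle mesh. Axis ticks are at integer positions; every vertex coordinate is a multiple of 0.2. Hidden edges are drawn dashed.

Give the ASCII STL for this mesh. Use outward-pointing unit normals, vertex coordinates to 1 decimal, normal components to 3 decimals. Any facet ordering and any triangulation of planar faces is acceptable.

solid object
 facet normal -0.063 0.479 0.875
  outer loop
   vertex 0.2 2.4 5.6
   vertex 5.8 4.6 4.8
   vertex 0.0 4.2 4.6
  endloop
 endfacet
 facet normal -0.994 -0.110 0.000
  outer loop
   vertex 0.2 2.4 5.6
   vertex 0.0 4.2 4.6
   vertex 0.4 0.6 0.8
  endloop
 endfacet
 facet normal -0.060 0.974 -0.219
  outer loop
   vertex 0.8 3.8 2.6
   vertex 0.0 4.2 4.6
   vertex 5.8 4.6 4.8
  endloop
 endfacet
 facet normal -0.850 0.335 -0.407
  outer loop
   vertex 0.8 3.8 2.6
   vertex 0.4 0.6 0.8
   vertex 0.0 4.2 4.6
  endloop
 endfacet
 facet normal 0.142 0.782 -0.607
  outer loop
   vertex 5.2 3.0 2.6
   vertex 0.8 3.8 2.6
   vertex 5.8 4.6 4.8
  endloop
 endfacet
 facet normal 0.087 0.480 -0.873
  outer loop
   vertex 5.2 3.0 2.6
   vertex 0.4 0.6 0.8
   vertex 0.8 3.8 2.6
  endloop
 endfacet
 facet normal 0.380 -0.794 0.474
  outer loop
   vertex 5.2 3.0 2.6
   vertex 5.8 4.6 4.8
   vertex 0.2 2.4 5.6
  endloop
 endfacet
 facet normal 0.313 -0.885 0.345
  outer loop
   vertex 5.2 3.0 2.6
   vertex 0.2 2.4 5.6
   vertex 0.4 0.6 0.8
  endloop
 endfacet
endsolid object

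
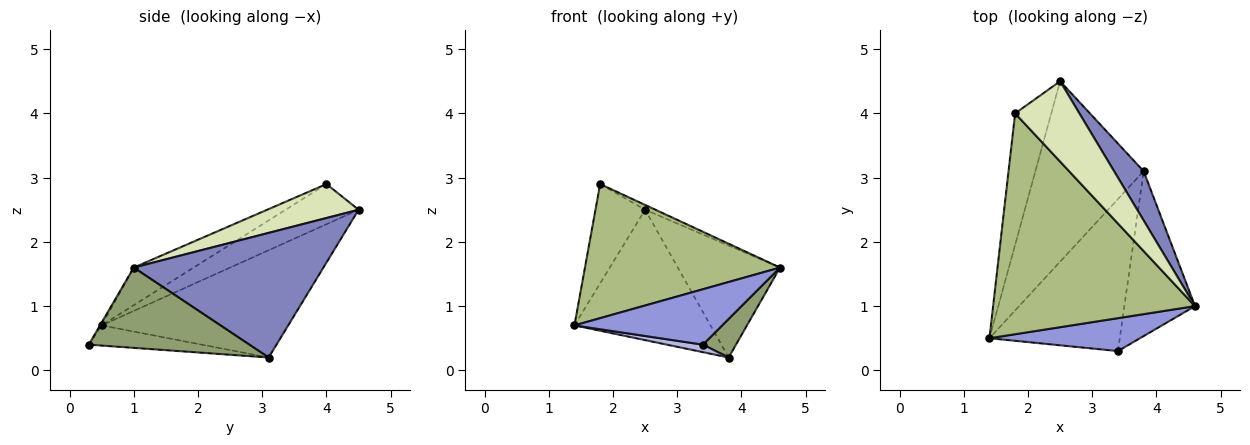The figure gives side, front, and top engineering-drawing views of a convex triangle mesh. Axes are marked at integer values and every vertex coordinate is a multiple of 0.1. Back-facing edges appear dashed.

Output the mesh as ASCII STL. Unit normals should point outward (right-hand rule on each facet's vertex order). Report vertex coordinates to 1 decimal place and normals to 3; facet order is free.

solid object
 facet normal -0.626 0.457 -0.632
  outer loop
   vertex 3.8 3.1 0.2
   vertex 1.4 0.5 0.7
   vertex 2.5 4.5 2.5
  endloop
 endfacet
 facet normal 0.862 0.464 0.204
  outer loop
   vertex 3.8 3.1 0.2
   vertex 2.5 4.5 2.5
   vertex 4.6 1.0 1.6
  endloop
 endfacet
 facet normal -0.009 -0.860 0.511
  outer loop
   vertex 3.4 0.3 0.4
   vertex 4.6 1.0 1.6
   vertex 1.4 0.5 0.7
  endloop
 endfacet
 facet normal -0.153 -0.049 -0.987
  outer loop
   vertex 3.4 0.3 0.4
   vertex 1.4 0.5 0.7
   vertex 3.8 3.1 0.2
  endloop
 endfacet
 facet normal 0.742 -0.153 -0.653
  outer loop
   vertex 3.4 0.3 0.4
   vertex 3.8 3.1 0.2
   vertex 4.6 1.0 1.6
  endloop
 endfacet
 facet normal -0.157 -0.513 0.844
  outer loop
   vertex 1.8 4.0 2.9
   vertex 1.4 0.5 0.7
   vertex 4.6 1.0 1.6
  endloop
 endfacet
 facet normal -0.663 0.451 -0.597
  outer loop
   vertex 1.8 4.0 2.9
   vertex 2.5 4.5 2.5
   vertex 1.4 0.5 0.7
  endloop
 endfacet
 facet normal 0.467 0.053 0.883
  outer loop
   vertex 1.8 4.0 2.9
   vertex 4.6 1.0 1.6
   vertex 2.5 4.5 2.5
  endloop
 endfacet
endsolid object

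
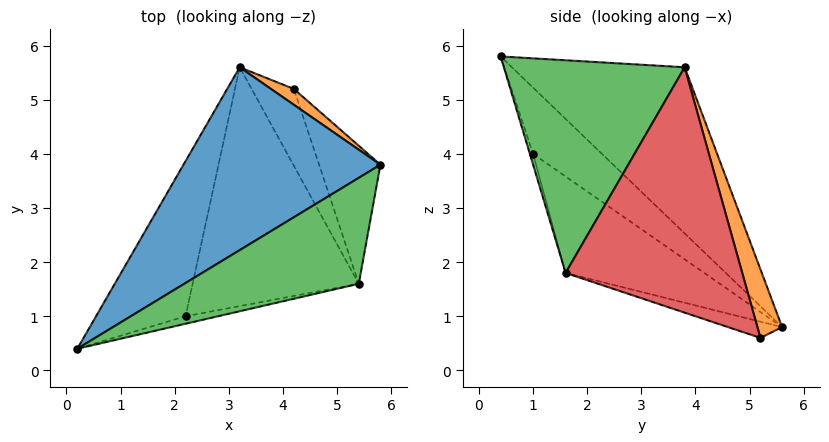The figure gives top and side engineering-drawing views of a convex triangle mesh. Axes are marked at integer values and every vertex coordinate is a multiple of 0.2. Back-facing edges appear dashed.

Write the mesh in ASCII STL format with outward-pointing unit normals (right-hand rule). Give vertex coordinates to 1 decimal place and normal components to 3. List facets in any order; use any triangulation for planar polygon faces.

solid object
 facet normal -0.432 0.742 0.512
  outer loop
   vertex 3.2 5.6 0.8
   vertex 0.2 0.4 5.8
   vertex 5.8 3.8 5.6
  endloop
 endfacet
 facet normal 0.391 0.911 0.130
  outer loop
   vertex 4.2 5.2 0.6
   vertex 3.2 5.6 0.8
   vertex 5.8 3.8 5.6
  endloop
 endfacet
 facet normal 0.486 -0.777 0.399
  outer loop
   vertex 5.4 1.6 1.8
   vertex 5.8 3.8 5.6
   vertex 0.2 0.4 5.8
  endloop
 endfacet
 facet normal 0.943 0.236 -0.236
  outer loop
   vertex 5.4 1.6 1.8
   vertex 4.2 5.2 0.6
   vertex 5.8 3.8 5.6
  endloop
 endfacet
 facet normal -0.330 -0.396 -0.857
  outer loop
   vertex 5.4 1.6 1.8
   vertex 3.2 5.6 0.8
   vertex 4.2 5.2 0.6
  endloop
 endfacet
 facet normal -0.546 -0.395 -0.739
  outer loop
   vertex 2.2 1.0 4.0
   vertex 0.2 0.4 5.8
   vertex 3.2 5.6 0.8
  endloop
 endfacet
 facet normal -0.154 -0.873 -0.462
  outer loop
   vertex 2.2 1.0 4.0
   vertex 5.4 1.6 1.8
   vertex 0.2 0.4 5.8
  endloop
 endfacet
 facet normal -0.451 -0.442 -0.776
  outer loop
   vertex 2.2 1.0 4.0
   vertex 3.2 5.6 0.8
   vertex 5.4 1.6 1.8
  endloop
 endfacet
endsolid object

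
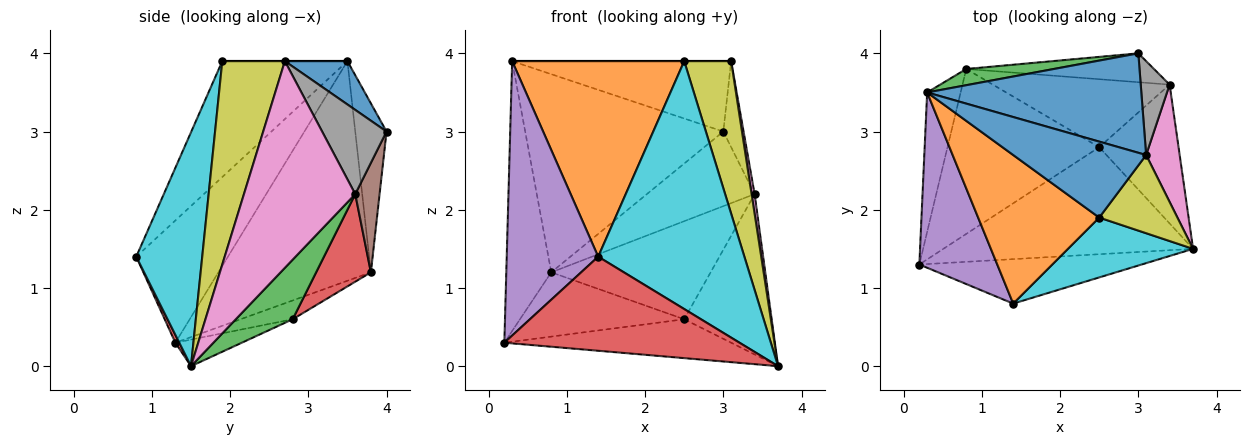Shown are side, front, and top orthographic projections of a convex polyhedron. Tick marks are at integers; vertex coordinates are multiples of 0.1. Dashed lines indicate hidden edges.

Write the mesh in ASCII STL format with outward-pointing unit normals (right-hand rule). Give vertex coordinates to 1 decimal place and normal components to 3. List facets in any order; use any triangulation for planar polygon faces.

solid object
 facet normal 0.163 0.570 0.805
  outer loop
   vertex 0.3 3.5 3.9
   vertex 3.1 2.7 3.9
   vertex 3.0 4.0 3.0
  endloop
 endfacet
 facet normal -0.949 0.280 -0.145
  outer loop
   vertex 0.8 3.8 1.2
   vertex 0.2 1.3 0.3
   vertex 0.3 3.5 3.9
  endloop
 endfacet
 facet normal -0.155 0.985 0.081
  outer loop
   vertex 0.8 3.8 1.2
   vertex 0.3 3.5 3.9
   vertex 3.0 4.0 3.0
  endloop
 endfacet
 facet normal 0.015 -0.904 -0.427
  outer loop
   vertex 1.4 0.8 1.4
   vertex 0.2 1.3 0.3
   vertex 3.7 1.5 0.0
  endloop
 endfacet
 facet normal -0.645 -0.644 0.411
  outer loop
   vertex 1.4 0.8 1.4
   vertex 0.3 3.5 3.9
   vertex 0.2 1.3 0.3
  endloop
 endfacet
 facet normal 0.206 0.913 -0.353
  outer loop
   vertex 3.4 3.6 2.2
   vertex 0.8 3.8 1.2
   vertex 3.0 4.0 3.0
  endloop
 endfacet
 facet normal 0.987 -0.027 0.160
  outer loop
   vertex 3.4 3.6 2.2
   vertex 3.1 2.7 3.9
   vertex 3.7 1.5 0.0
  endloop
 endfacet
 facet normal 0.907 0.285 0.311
  outer loop
   vertex 3.4 3.6 2.2
   vertex 3.0 4.0 3.0
   vertex 3.1 2.7 3.9
  endloop
 endfacet
 facet normal 0.765 -0.573 0.294
  outer loop
   vertex 2.5 1.9 3.9
   vertex 3.7 1.5 0.0
   vertex 3.1 2.7 3.9
  endloop
 endfacet
 facet normal 0.402 -0.890 0.215
  outer loop
   vertex 2.5 1.9 3.9
   vertex 1.4 0.8 1.4
   vertex 3.7 1.5 0.0
  endloop
 endfacet
 facet normal 0.000 0.000 1.000
  outer loop
   vertex 2.5 1.9 3.9
   vertex 3.1 2.7 3.9
   vertex 0.3 3.5 3.9
  endloop
 endfacet
 facet normal -0.501 -0.689 0.524
  outer loop
   vertex 2.5 1.9 3.9
   vertex 0.3 3.5 3.9
   vertex 1.4 0.8 1.4
  endloop
 endfacet
 facet normal 0.441 0.678 -0.587
  outer loop
   vertex 2.5 2.8 0.6
   vertex 3.4 3.6 2.2
   vertex 3.7 1.5 0.0
  endloop
 endfacet
 facet normal 0.272 0.791 -0.548
  outer loop
   vertex 2.5 2.8 0.6
   vertex 0.8 3.8 1.2
   vertex 3.4 3.6 2.2
  endloop
 endfacet
 facet normal -0.100 0.340 -0.935
  outer loop
   vertex 2.5 2.8 0.6
   vertex 3.7 1.5 0.0
   vertex 0.2 1.3 0.3
  endloop
 endfacet
 facet normal -0.115 0.361 -0.926
  outer loop
   vertex 2.5 2.8 0.6
   vertex 0.2 1.3 0.3
   vertex 0.8 3.8 1.2
  endloop
 endfacet
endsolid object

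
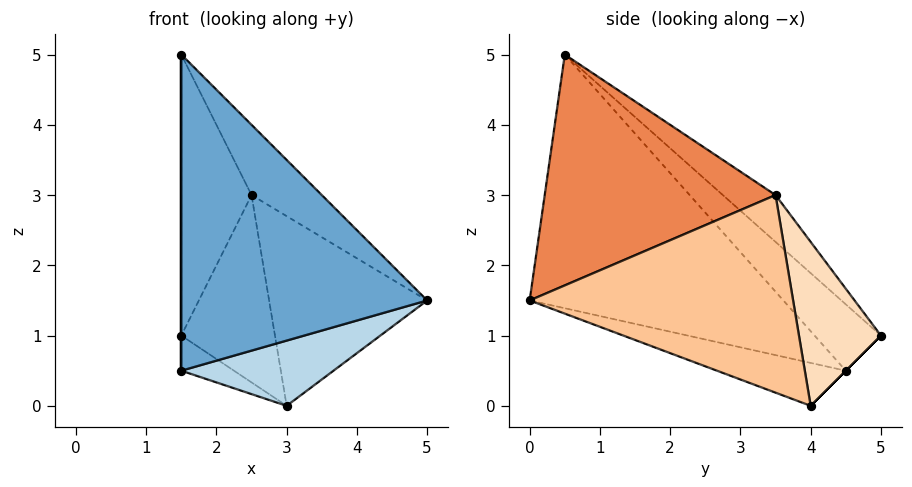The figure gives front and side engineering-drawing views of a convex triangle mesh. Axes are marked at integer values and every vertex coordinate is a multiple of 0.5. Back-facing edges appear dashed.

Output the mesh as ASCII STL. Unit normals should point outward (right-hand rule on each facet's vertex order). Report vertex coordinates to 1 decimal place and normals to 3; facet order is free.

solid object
 facet normal -0.611 -0.592 -0.526
  outer loop
   vertex 1.5 0.5 5.0
   vertex 1.5 4.5 0.5
   vertex 5.0 0.0 1.5
  endloop
 endfacet
 facet normal -1.000 0.000 0.000
  outer loop
   vertex 1.5 5.0 1.0
   vertex 1.5 4.5 0.5
   vertex 1.5 0.5 5.0
  endloop
 endfacet
 facet normal -0.419 -0.495 -0.761
  outer loop
   vertex 3.0 4.0 0.0
   vertex 5.0 0.0 1.5
   vertex 1.5 4.5 0.5
  endloop
 endfacet
 facet normal 0.000 0.707 -0.707
  outer loop
   vertex 3.0 4.0 0.0
   vertex 1.5 4.5 0.5
   vertex 1.5 5.0 1.0
  endloop
 endfacet
 facet normal 0.706 0.215 0.675
  outer loop
   vertex 2.5 3.5 3.0
   vertex 1.5 0.5 5.0
   vertex 5.0 0.0 1.5
  endloop
 endfacet
 facet normal -0.446 0.595 0.669
  outer loop
   vertex 2.5 3.5 3.0
   vertex 1.5 5.0 1.0
   vertex 1.5 0.5 5.0
  endloop
 endfacet
 facet normal 0.836 0.502 0.223
  outer loop
   vertex 2.5 3.5 3.0
   vertex 5.0 0.0 1.5
   vertex 3.0 4.0 0.0
  endloop
 endfacet
 facet normal 0.641 0.733 0.229
  outer loop
   vertex 2.5 3.5 3.0
   vertex 3.0 4.0 0.0
   vertex 1.5 5.0 1.0
  endloop
 endfacet
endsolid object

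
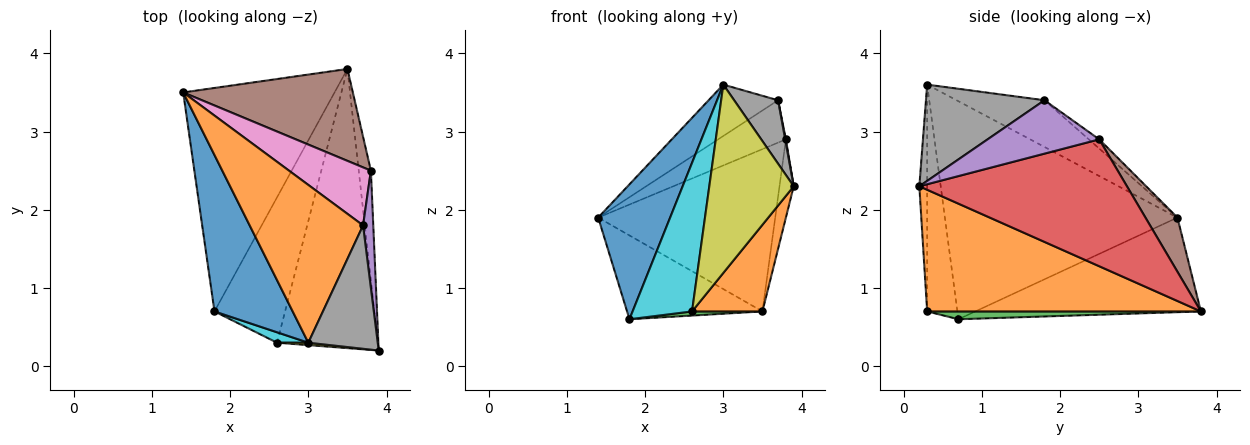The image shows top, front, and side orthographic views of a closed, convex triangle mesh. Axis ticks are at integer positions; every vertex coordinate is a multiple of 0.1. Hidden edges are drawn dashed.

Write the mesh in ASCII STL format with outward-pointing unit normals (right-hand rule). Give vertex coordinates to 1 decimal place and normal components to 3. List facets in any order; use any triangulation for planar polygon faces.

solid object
 facet normal -0.505 0.303 -0.808
  outer loop
   vertex 1.8 0.7 0.6
   vertex 1.4 3.5 1.9
   vertex 3.5 3.8 0.7
  endloop
 endfacet
 facet normal 0.755 -0.194 -0.626
  outer loop
   vertex 2.6 0.3 0.7
   vertex 3.5 3.8 0.7
   vertex 3.9 0.2 2.3
  endloop
 endfacet
 facet normal 0.110 -0.028 -0.994
  outer loop
   vertex 2.6 0.3 0.7
   vertex 1.8 0.7 0.6
   vertex 3.5 3.8 0.7
  endloop
 endfacet
 facet normal 0.993 0.068 -0.095
  outer loop
   vertex 3.8 2.5 2.9
   vertex 3.9 0.2 2.3
   vertex 3.5 3.8 0.7
  endloop
 endfacet
 facet normal 0.982 -0.006 0.188
  outer loop
   vertex 3.8 2.5 2.9
   vertex 3.7 1.8 3.4
   vertex 3.9 0.2 2.3
  endloop
 endfacet
 facet normal 0.155 0.860 0.487
  outer loop
   vertex 3.8 2.5 2.9
   vertex 3.5 3.8 0.7
   vertex 1.4 3.5 1.9
  endloop
 endfacet
 facet normal -0.090 0.587 0.804
  outer loop
   vertex 3.8 2.5 2.9
   vertex 1.4 3.5 1.9
   vertex 3.7 1.8 3.4
  endloop
 endfacet
 facet normal 0.777 -0.288 0.560
  outer loop
   vertex 3.0 0.3 3.6
   vertex 3.9 0.2 2.3
   vertex 3.7 1.8 3.4
  endloop
 endfacet
 facet normal -0.092 -0.996 0.013
  outer loop
   vertex 3.0 0.3 3.6
   vertex 2.6 0.3 0.7
   vertex 3.9 0.2 2.3
  endloop
 endfacet
 facet normal -0.453 -0.890 0.062
  outer loop
   vertex 3.0 0.3 3.6
   vertex 1.8 0.7 0.6
   vertex 2.6 0.3 0.7
  endloop
 endfacet
 facet normal -0.904 -0.280 0.324
  outer loop
   vertex 3.0 0.3 3.6
   vertex 1.4 3.5 1.9
   vertex 1.8 0.7 0.6
  endloop
 endfacet
 facet normal -0.365 0.288 0.885
  outer loop
   vertex 3.0 0.3 3.6
   vertex 3.7 1.8 3.4
   vertex 1.4 3.5 1.9
  endloop
 endfacet
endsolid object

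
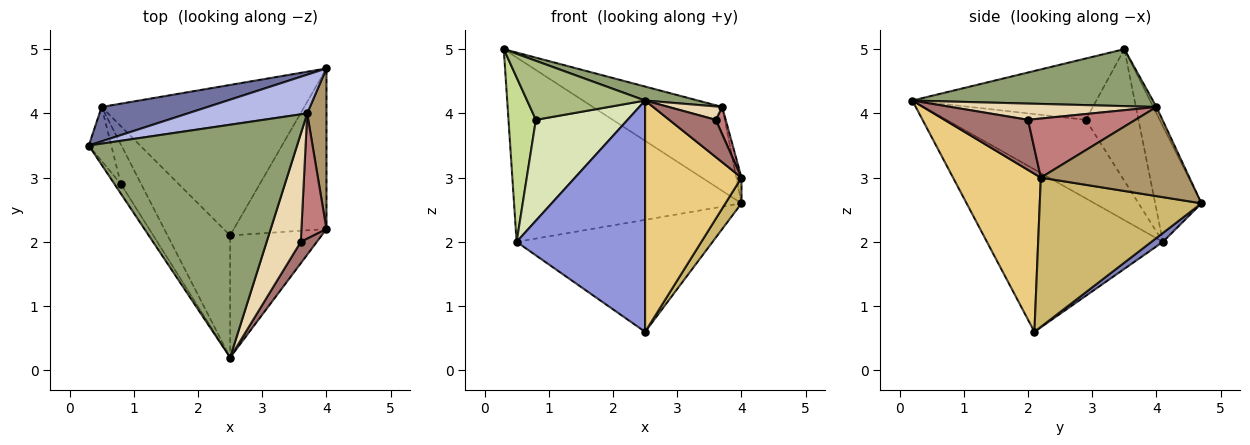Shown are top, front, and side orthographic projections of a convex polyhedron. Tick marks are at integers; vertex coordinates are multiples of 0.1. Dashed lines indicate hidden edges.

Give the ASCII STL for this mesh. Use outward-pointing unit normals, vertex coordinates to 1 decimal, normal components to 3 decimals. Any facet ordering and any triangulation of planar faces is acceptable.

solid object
 facet normal -0.196 0.964 0.180
  outer loop
   vertex 0.5 4.1 2.0
   vertex 0.3 3.5 5.0
   vertex 4.0 4.7 2.6
  endloop
 endfacet
 facet normal 0.035 0.596 -0.802
  outer loop
   vertex 0.5 4.1 2.0
   vertex 4.0 4.7 2.6
   vertex 2.5 2.1 0.6
  endloop
 endfacet
 facet normal -0.771 -0.563 -0.297
  outer loop
   vertex 0.5 4.1 2.0
   vertex 2.5 2.1 0.6
   vertex 2.5 0.2 4.2
  endloop
 endfacet
 facet normal -0.023 0.908 0.419
  outer loop
   vertex 3.7 4.0 4.1
   vertex 4.0 4.7 2.6
   vertex 0.3 3.5 5.0
  endloop
 endfacet
 facet normal 0.263 -0.058 0.963
  outer loop
   vertex 3.7 4.0 4.1
   vertex 0.3 3.5 5.0
   vertex 2.5 0.2 4.2
  endloop
 endfacet
 facet normal -0.839 -0.538 -0.088
  outer loop
   vertex 0.8 2.9 3.9
   vertex 2.5 0.2 4.2
   vertex 0.3 3.5 5.0
  endloop
 endfacet
 facet normal -0.877 -0.456 -0.150
  outer loop
   vertex 0.8 2.9 3.9
   vertex 0.3 3.5 5.0
   vertex 0.5 4.1 2.0
  endloop
 endfacet
 facet normal -0.817 -0.538 -0.211
  outer loop
   vertex 0.8 2.9 3.9
   vertex 0.5 4.1 2.0
   vertex 2.5 0.2 4.2
  endloop
 endfacet
 facet normal 0.977 0.034 0.211
  outer loop
   vertex 4.0 2.2 3.0
   vertex 4.0 4.7 2.6
   vertex 3.7 4.0 4.1
  endloop
 endfacet
 facet normal 0.847 -0.084 -0.526
  outer loop
   vertex 4.0 2.2 3.0
   vertex 2.5 2.1 0.6
   vertex 4.0 4.7 2.6
  endloop
 endfacet
 facet normal 0.627 -0.689 -0.363
  outer loop
   vertex 4.0 2.2 3.0
   vertex 2.5 0.2 4.2
   vertex 2.5 2.1 0.6
  endloop
 endfacet
 facet normal 0.427 -0.111 0.898
  outer loop
   vertex 3.6 2.0 3.9
   vertex 3.7 4.0 4.1
   vertex 2.5 0.2 4.2
  endloop
 endfacet
 facet normal 0.841 -0.469 0.270
  outer loop
   vertex 3.6 2.0 3.9
   vertex 2.5 0.2 4.2
   vertex 4.0 2.2 3.0
  endloop
 endfacet
 facet normal 0.917 -0.085 0.389
  outer loop
   vertex 3.6 2.0 3.9
   vertex 4.0 2.2 3.0
   vertex 3.7 4.0 4.1
  endloop
 endfacet
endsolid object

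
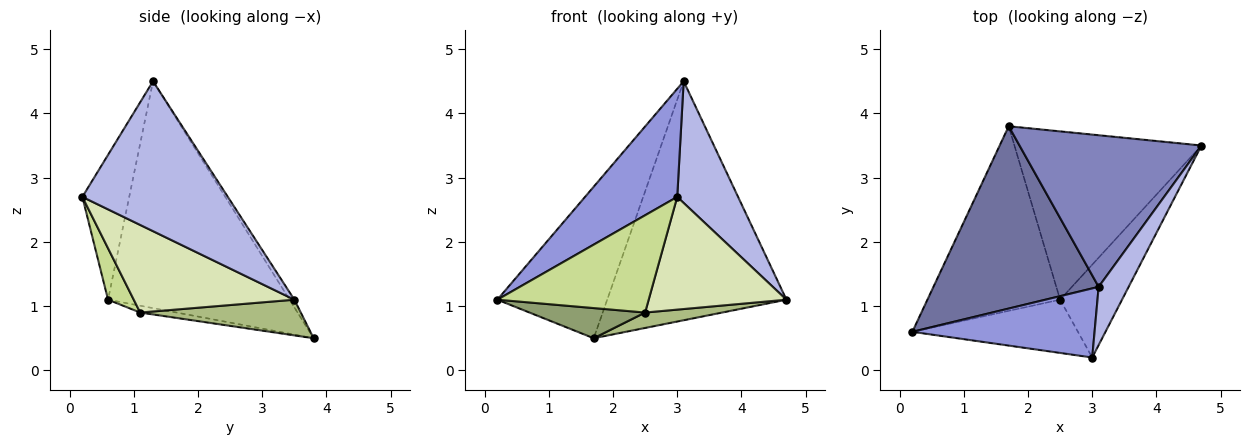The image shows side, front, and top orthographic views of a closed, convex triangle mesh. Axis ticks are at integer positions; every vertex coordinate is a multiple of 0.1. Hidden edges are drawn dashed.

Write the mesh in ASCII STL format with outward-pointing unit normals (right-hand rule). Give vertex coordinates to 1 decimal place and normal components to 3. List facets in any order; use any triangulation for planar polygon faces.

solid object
 facet normal -0.726 0.440 0.529
  outer loop
   vertex 3.1 1.3 4.5
   vertex 1.7 3.8 0.5
   vertex 0.2 0.6 1.1
  endloop
 endfacet
 facet normal -0.023 0.844 0.536
  outer loop
   vertex 3.1 1.3 4.5
   vertex 4.7 3.5 1.1
   vertex 1.7 3.8 0.5
  endloop
 endfacet
 facet normal -0.394 -0.775 0.495
  outer loop
   vertex 3.0 0.2 2.7
   vertex 3.1 1.3 4.5
   vertex 0.2 0.6 1.1
  endloop
 endfacet
 facet normal 0.907 -0.379 0.181
  outer loop
   vertex 3.0 0.2 2.7
   vertex 4.7 3.5 1.1
   vertex 3.1 1.3 4.5
  endloop
 endfacet
 facet normal -0.051 -0.161 -0.986
  outer loop
   vertex 2.5 1.1 0.9
   vertex 0.2 0.6 1.1
   vertex 1.7 3.8 0.5
  endloop
 endfacet
 facet normal 0.187 -0.090 -0.978
  outer loop
   vertex 2.5 1.1 0.9
   vertex 1.7 3.8 0.5
   vertex 4.7 3.5 1.1
  endloop
 endfacet
 facet normal 0.147 -0.868 -0.475
  outer loop
   vertex 2.5 1.1 0.9
   vertex 3.0 0.2 2.7
   vertex 0.2 0.6 1.1
  endloop
 endfacet
 facet normal 0.669 -0.574 -0.473
  outer loop
   vertex 2.5 1.1 0.9
   vertex 4.7 3.5 1.1
   vertex 3.0 0.2 2.7
  endloop
 endfacet
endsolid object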